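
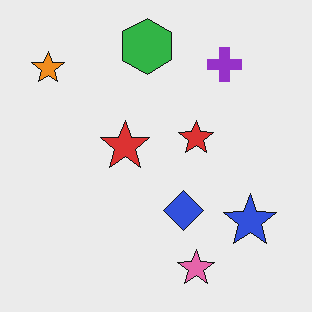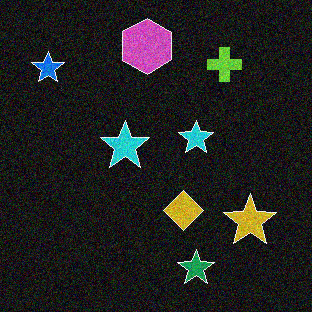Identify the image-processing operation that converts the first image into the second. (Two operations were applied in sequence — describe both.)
It was color-inverted (negative), then degraded with visible gaussian noise.

The light background has become dark and every shape's color is its complement — a photographic negative. Random speckle covers the whole image, including the flat background.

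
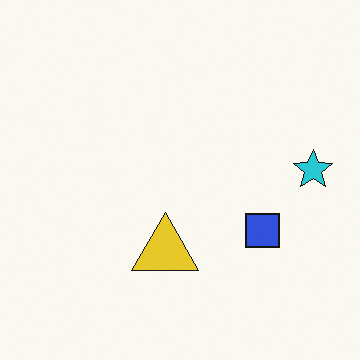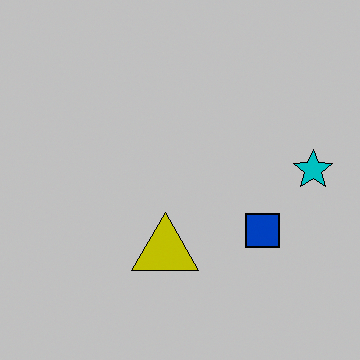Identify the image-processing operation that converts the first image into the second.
It was heavily posterized to just a handful of flat colors.

Each flat color has snapped to a coarser quantized level — most visibly, the near-white background has dropped to a flat grey.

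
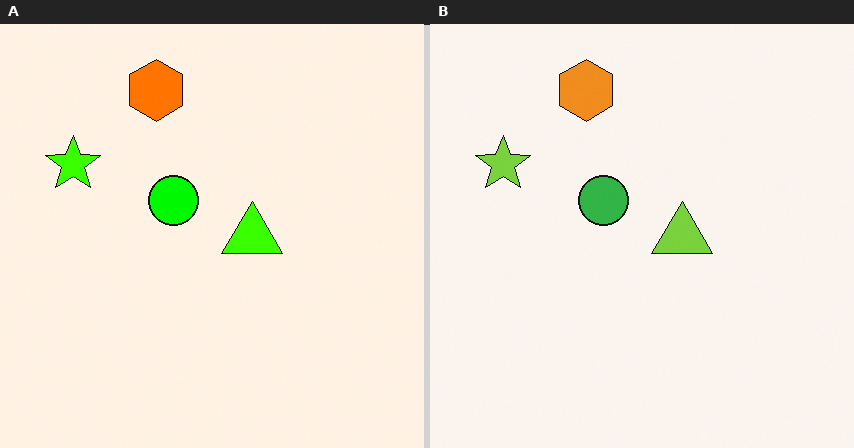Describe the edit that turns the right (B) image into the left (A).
The image was made much more vivid (saturation change).

All colors are more vivid — a global saturation change.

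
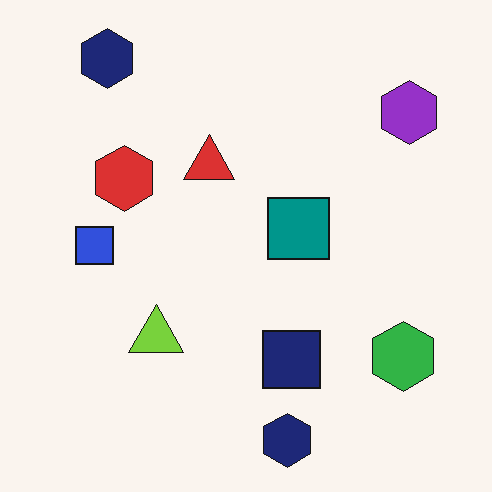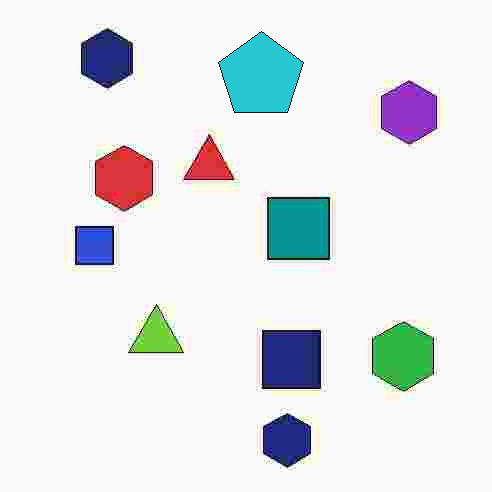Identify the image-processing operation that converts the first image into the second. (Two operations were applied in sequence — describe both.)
The image was heavily JPEG-compressed with obvious blocking artifacts, then overlaid with an additional cyan pentagon.

Blocky 8×8 compression artifacts appear around shape edges and the flat background shows ringing — characteristic JPEG degradation. A cyan pentagon appears in the second image that is absent from the first.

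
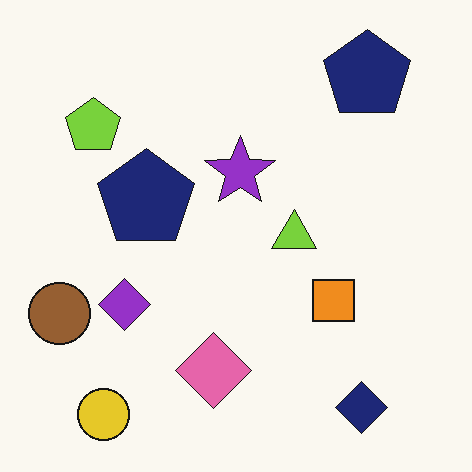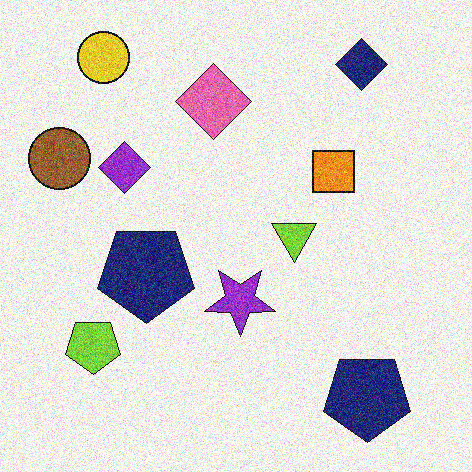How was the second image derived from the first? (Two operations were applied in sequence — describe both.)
The second image is the first flipped vertically (top ↔ bottom), then degraded with heavy additive noise.

The yellow circle is in the bottom-left of the first image and the top-left of the second — shapes on opposite sides of the horizontal midline have swapped in a mirror flip. Random speckle covers the whole image, including the flat background.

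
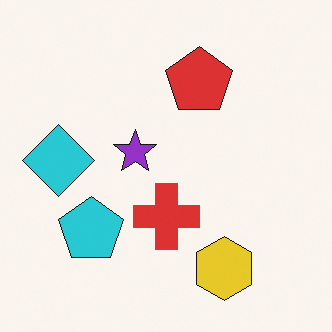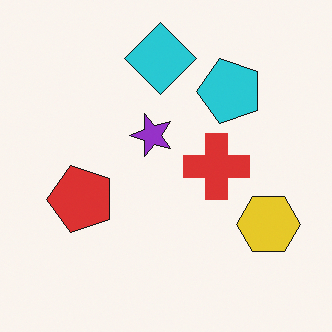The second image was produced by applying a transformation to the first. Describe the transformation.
The transformation is: transposed (reflected across the top-left ↔ bottom-right diagonal).

Shapes have swapped their row and column positions — what was in the top-right is now in the bottom-left — a diagonal reflection.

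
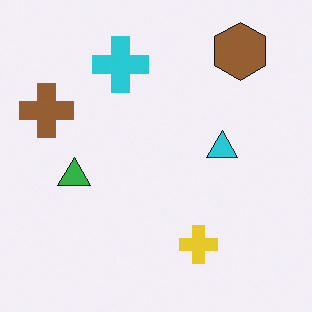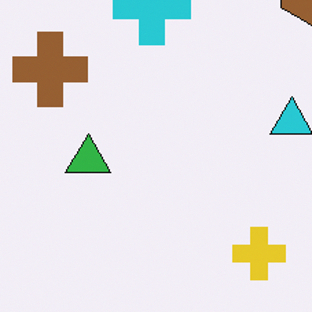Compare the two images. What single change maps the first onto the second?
The second image is the first cropped slightly and scaled back up.

The visible shapes are larger and the field of view is narrower; shapes near the original edges may be partly or wholly outside the frame — a crop-and-rescale.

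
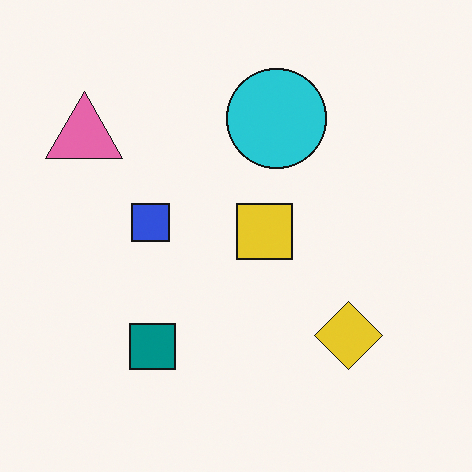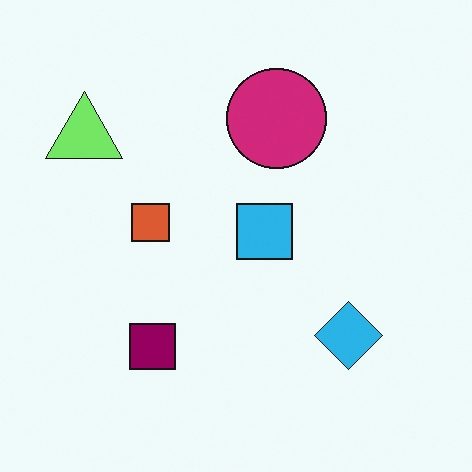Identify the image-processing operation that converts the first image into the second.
This is the original image hue-shifted noticeably.

Every shape's color has rotated by the same amount around the hue wheel — a uniform hue shift.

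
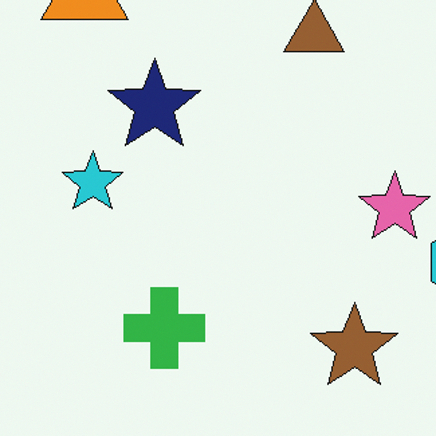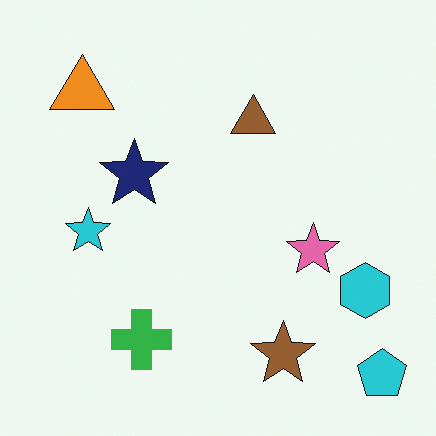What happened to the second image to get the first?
Cropped to a modestly smaller region and rescaled.

The visible shapes are larger and the field of view is narrower; shapes near the original edges may be partly or wholly outside the frame — a crop-and-rescale.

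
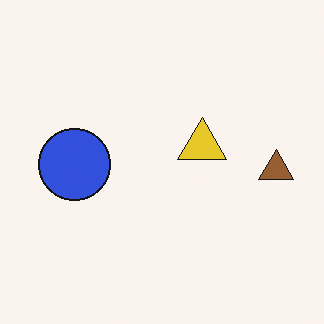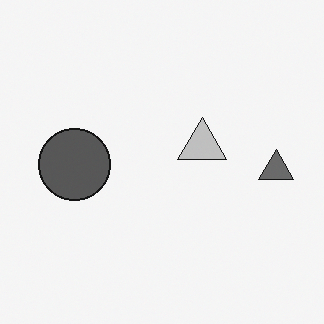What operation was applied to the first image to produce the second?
Converted to grayscale.

All color is removed — every shape is now a shade of grey.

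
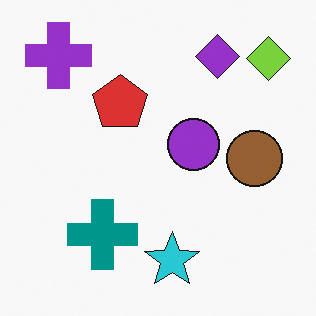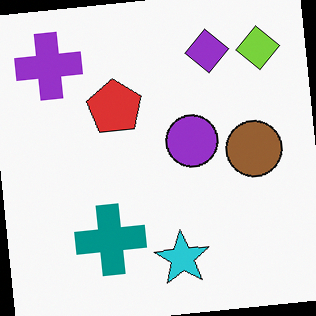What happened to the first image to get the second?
The image was rotated counter-clockwise by a slight angle.

Every shape is tilted by the same angle and the image corners show triangular fill wedges — a whole-image rotation by a non-right angle.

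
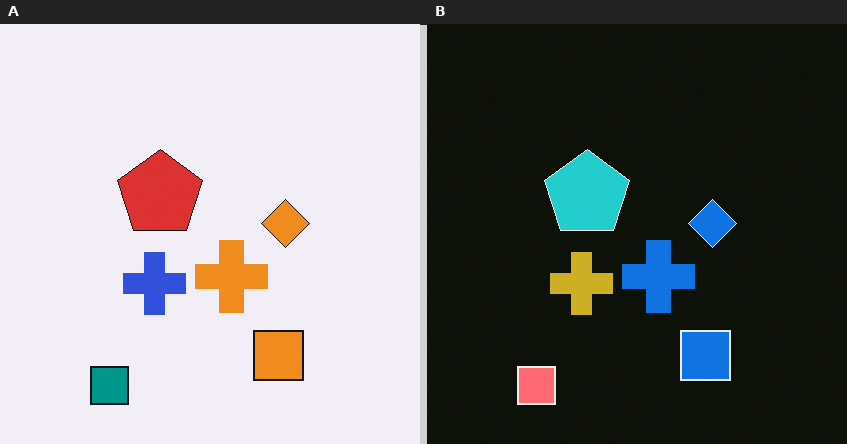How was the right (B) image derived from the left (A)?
It was color-inverted (negative).

The light background has become dark and every shape's color is its complement — a photographic negative.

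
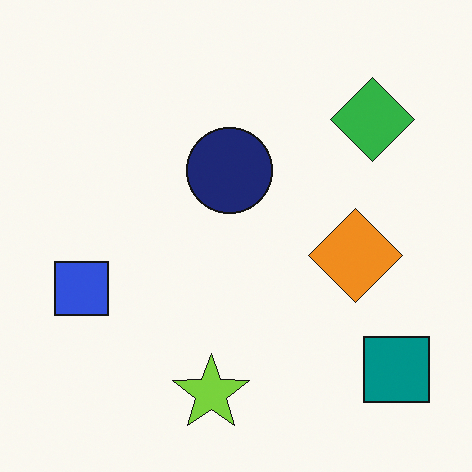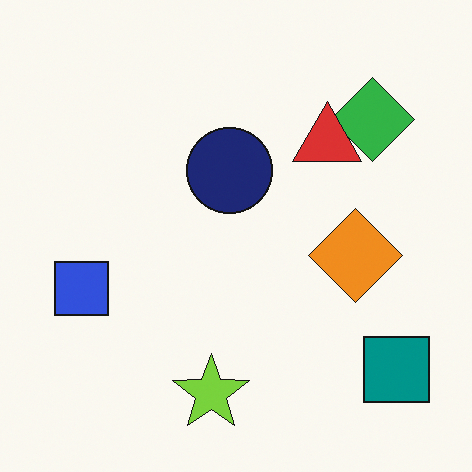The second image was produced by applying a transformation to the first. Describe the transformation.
It was overlaid with an additional red triangle.

A red triangle appears in the second image that is absent from the first.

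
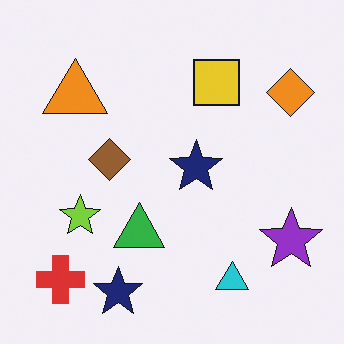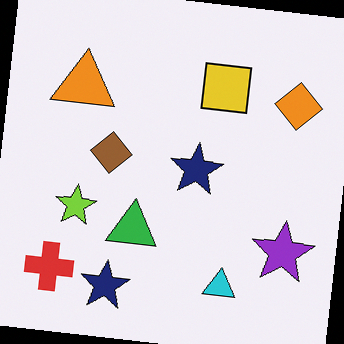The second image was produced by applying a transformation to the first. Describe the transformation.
The transformation is: rotated clockwise by a small amount.

Every shape is tilted by the same angle and the image corners show triangular fill wedges — a whole-image rotation by a non-right angle.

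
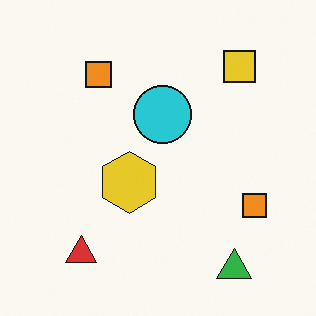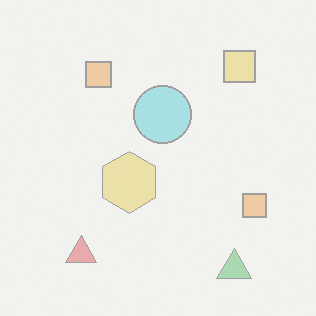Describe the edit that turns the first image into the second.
It was washed out (contrast reduced).

Tones are pushed toward mid-grey across the whole image — a global contrast change.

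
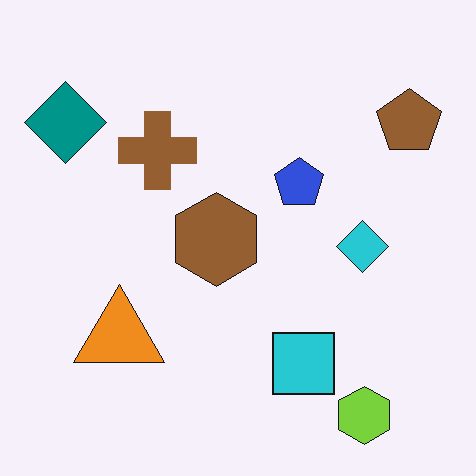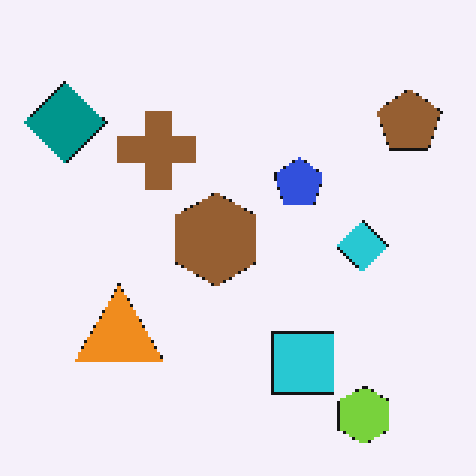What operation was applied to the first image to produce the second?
Mildly pixelated.

Shapes are reduced to large square blocks; fine edges and outlines are lost — a downscale-then-upscale (mosaic) effect.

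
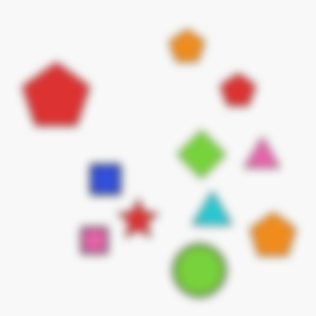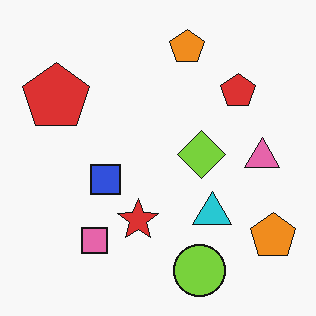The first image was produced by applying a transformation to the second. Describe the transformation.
It was noticeably gaussian-blurred.

Shape edges and outlines are uniformly softened across the whole image.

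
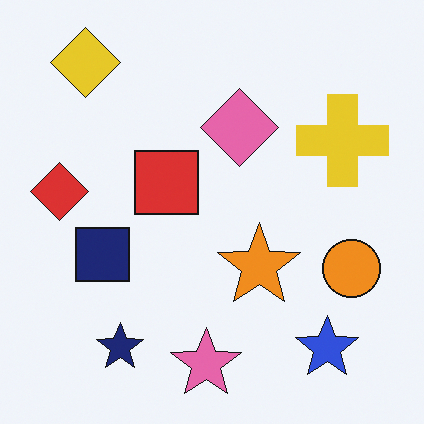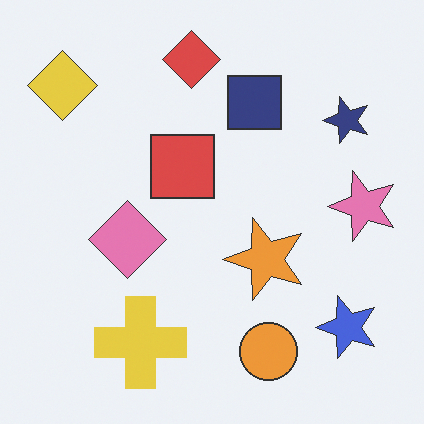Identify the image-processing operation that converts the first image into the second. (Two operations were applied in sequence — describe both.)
This is the original image given slightly reduced contrast, then transposed (reflected across the top-left ↔ bottom-right diagonal).

Tones are pushed toward mid-grey across the whole image — a global contrast change. Shapes have swapped their row and column positions — what was in the top-right is now in the bottom-left — a diagonal reflection.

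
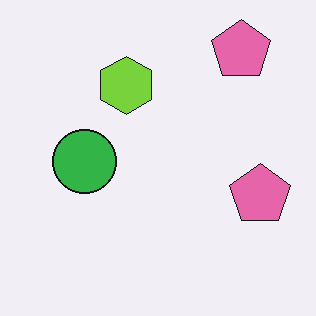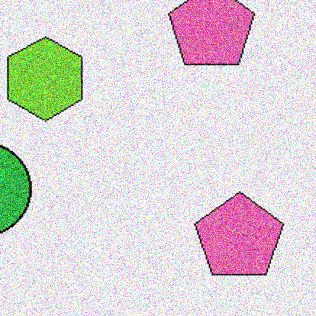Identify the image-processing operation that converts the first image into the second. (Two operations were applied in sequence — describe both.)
The transformation is: cropped to a modestly smaller region and rescaled, then degraded with a thick layer of grain.

The visible shapes are larger and the field of view is narrower; shapes near the original edges may be partly or wholly outside the frame — a crop-and-rescale. Random speckle covers the whole image, including the flat background.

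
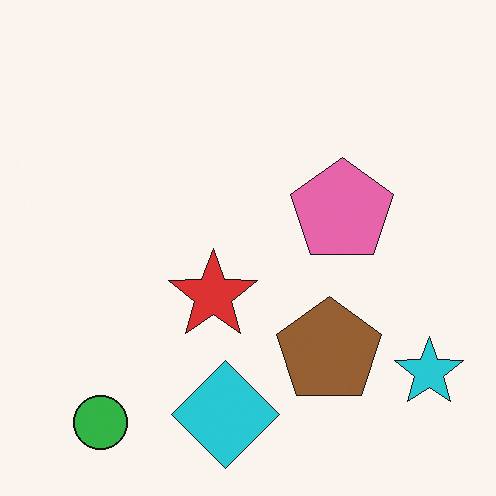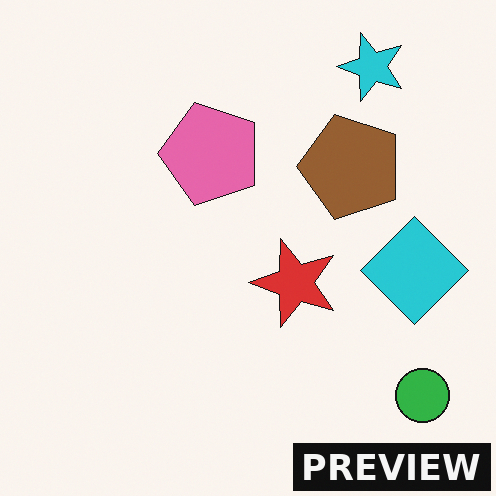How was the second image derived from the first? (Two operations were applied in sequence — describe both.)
The image was rotated 90° counter-clockwise, then watermarked with the text "PREVIEW" in the lower-right corner.

The green circle sits in the bottom-left of the first image and the bottom-right of the second — consistent with a whole-image 90° counter-clockwise rotation. A dark label reading "PREVIEW" appears in the lower-right corner.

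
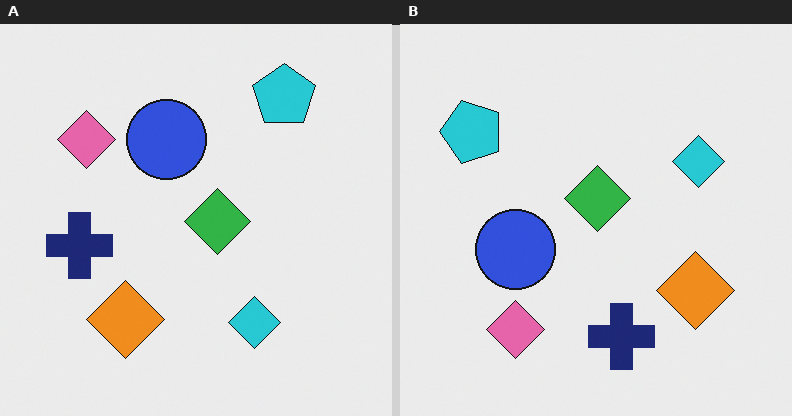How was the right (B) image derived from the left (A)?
This is the original image rotated 90° counter-clockwise.

The cyan pentagon sits in the top-right of the left (A) image and the top-left of the right (B) — consistent with a whole-image 90° counter-clockwise rotation.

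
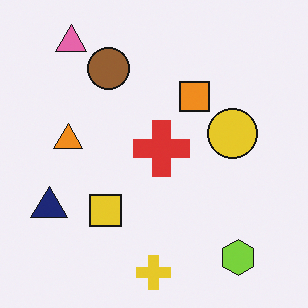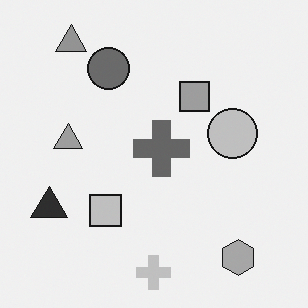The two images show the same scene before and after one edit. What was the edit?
The second image is the first converted to grayscale.

All color is removed — every shape is now a shade of grey.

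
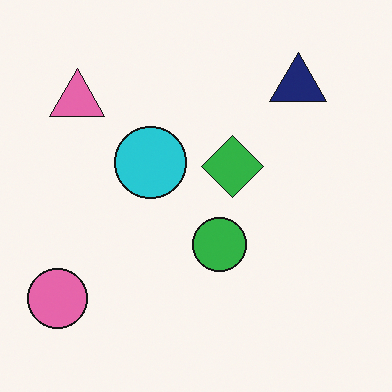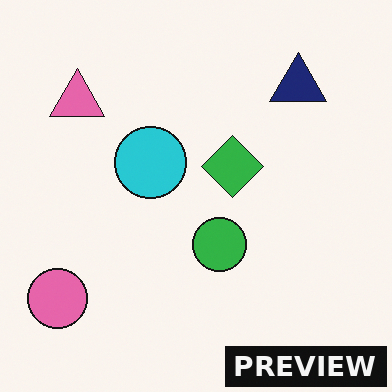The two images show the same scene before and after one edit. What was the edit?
The second image is the first watermarked with the text "PREVIEW" in the lower-right corner.

A dark label reading "PREVIEW" appears in the lower-right corner.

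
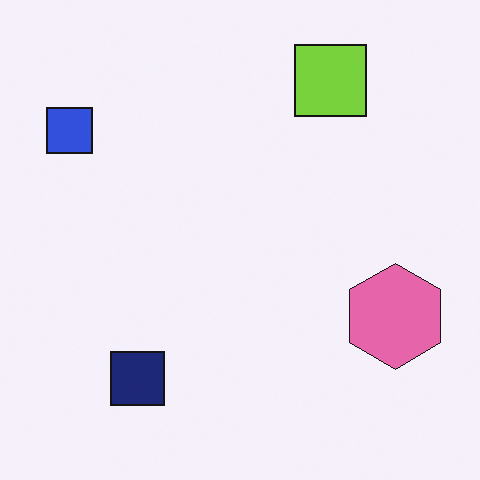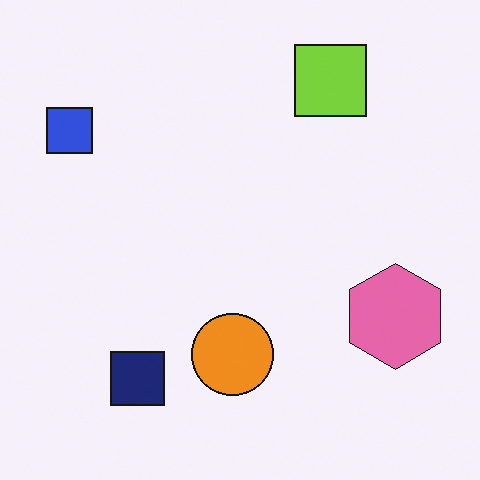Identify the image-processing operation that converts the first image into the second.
The image was overlaid with an additional orange circle.

An orange circle appears in the second image that is absent from the first.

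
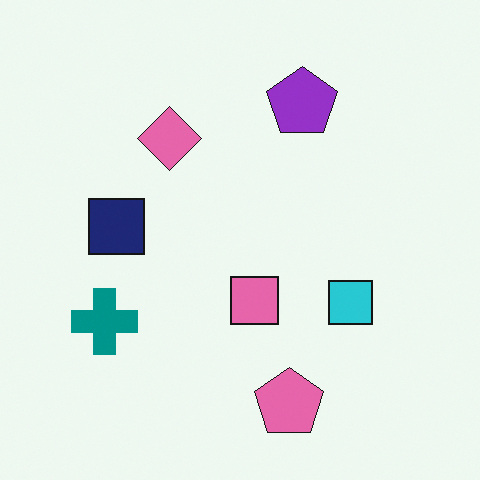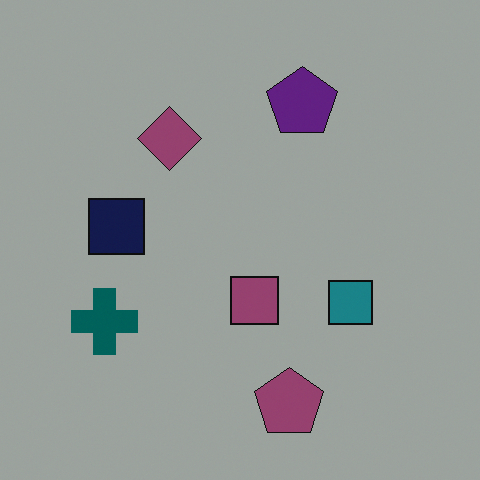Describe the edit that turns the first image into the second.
The second image is the first substantially darkened.

Every pixel — background and shapes alike — is uniformly darkened.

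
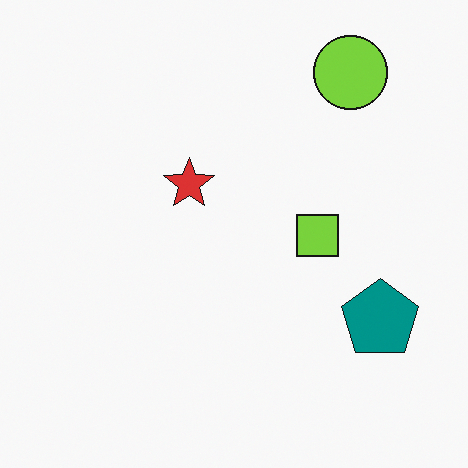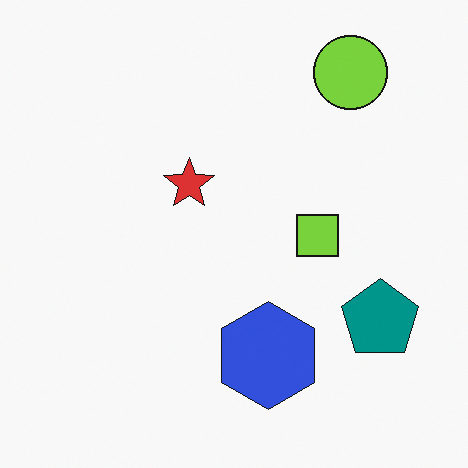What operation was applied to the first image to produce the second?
It was overlaid with an additional blue hexagon.

A blue hexagon appears in the second image that is absent from the first.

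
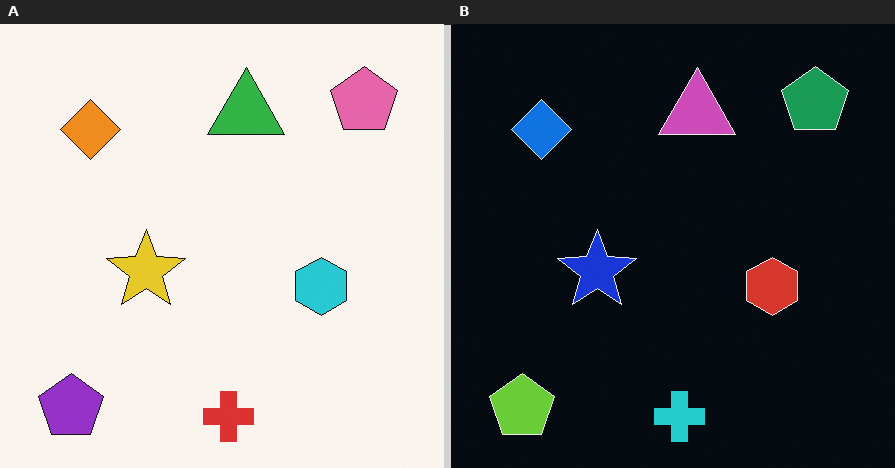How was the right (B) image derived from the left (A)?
The image was color-inverted (negative).

The light background has become dark and every shape's color is its complement — a photographic negative.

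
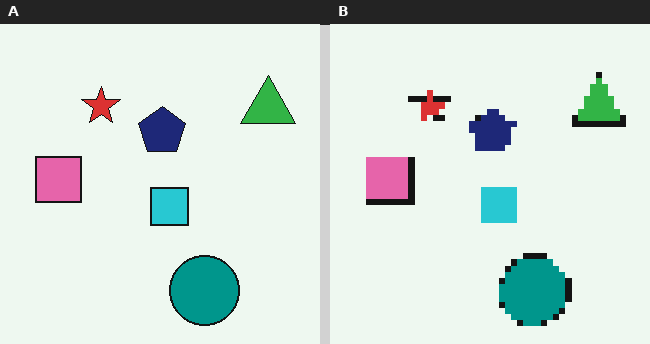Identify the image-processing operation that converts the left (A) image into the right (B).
The right (B) image is the left (A) moderately pixelated.

Shapes are reduced to large square blocks; fine edges and outlines are lost — a downscale-then-upscale (mosaic) effect.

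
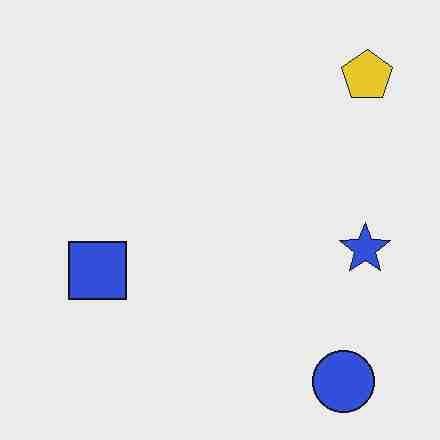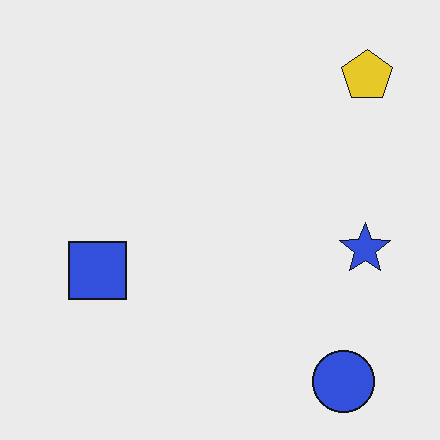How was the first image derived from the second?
Degraded with heavy JPEG compression.

Blocky 8×8 compression artifacts appear around shape edges and the flat background shows ringing — characteristic JPEG degradation.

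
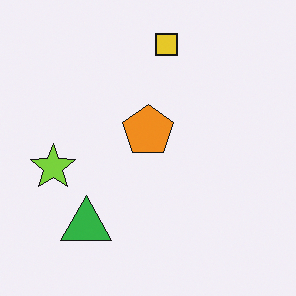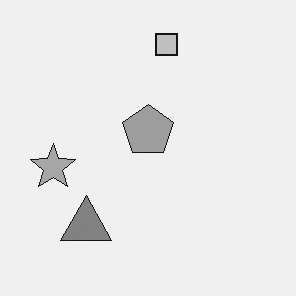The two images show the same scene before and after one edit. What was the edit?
This is the original image converted to grayscale.

All color is removed — every shape is now a shade of grey.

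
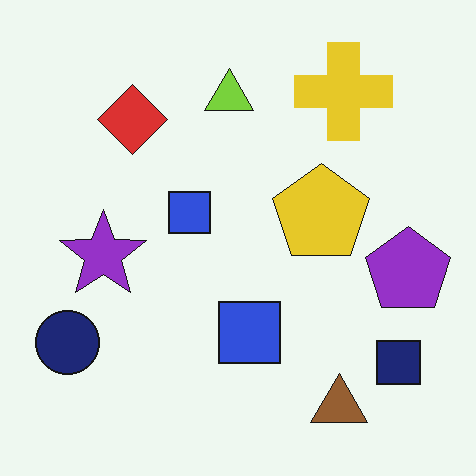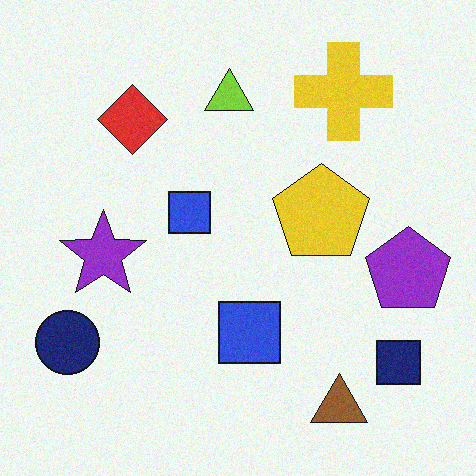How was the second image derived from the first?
Degraded with a light layer of grain.

Random speckle covers the whole image, including the flat background.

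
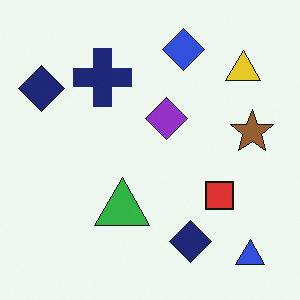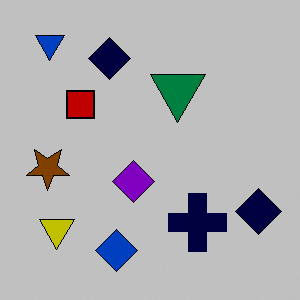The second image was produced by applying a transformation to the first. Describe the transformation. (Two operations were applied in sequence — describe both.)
The image was aggressively posterized, then rotated 180°.

Each flat color has snapped to a coarser quantized level — most visibly, the near-white background has dropped to a flat grey. The blue triangle sits in the bottom-right of the first image and the top-left of the second — consistent with a whole-image 180° rotation.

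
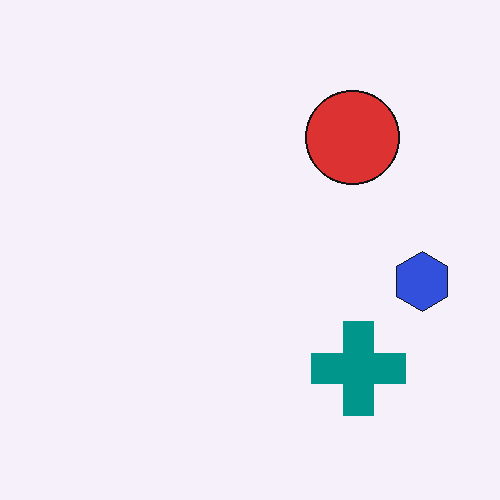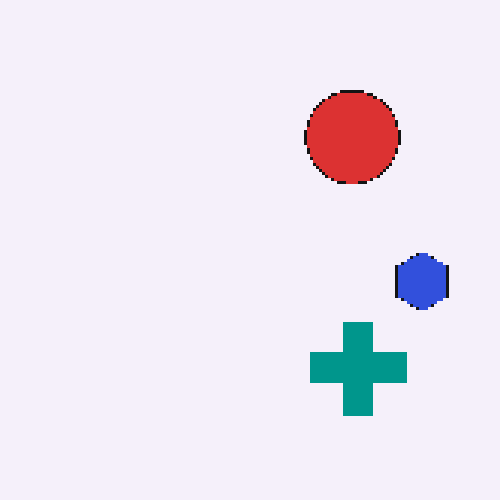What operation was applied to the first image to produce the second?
This is the original image lightly pixelated (a mild mosaic effect).

Shapes are reduced to large square blocks; fine edges and outlines are lost — a downscale-then-upscale (mosaic) effect.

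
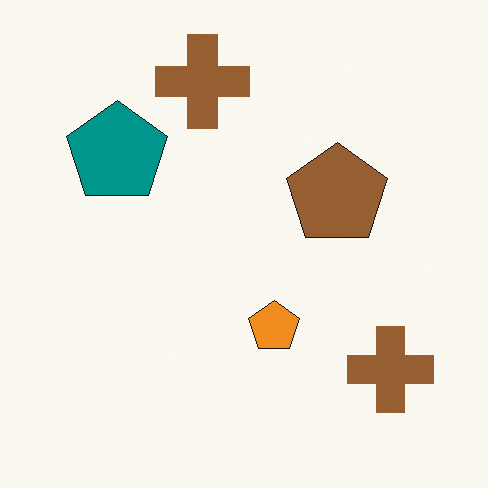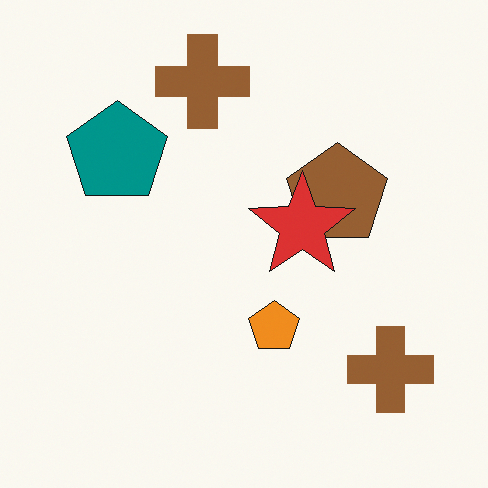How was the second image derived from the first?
It was overlaid with an additional red star.

A red star appears in the second image that is absent from the first.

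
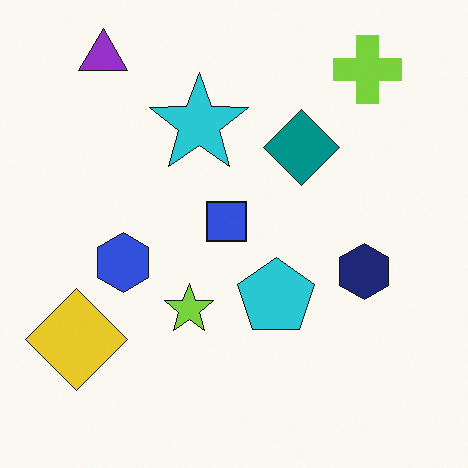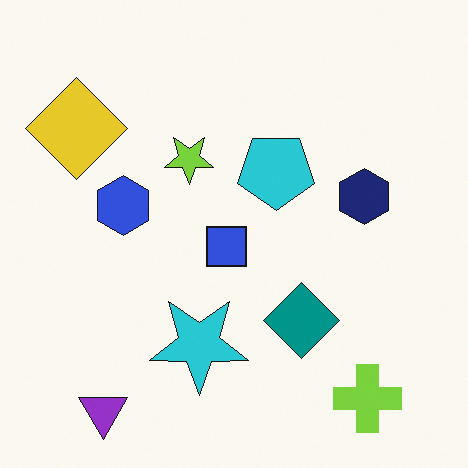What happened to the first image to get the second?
It was flipped vertically (top ↔ bottom).

The purple triangle is in the top-left of the first image and the bottom-left of the second — shapes on opposite sides of the horizontal midline have swapped in a mirror flip.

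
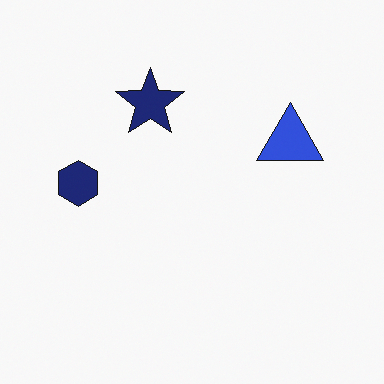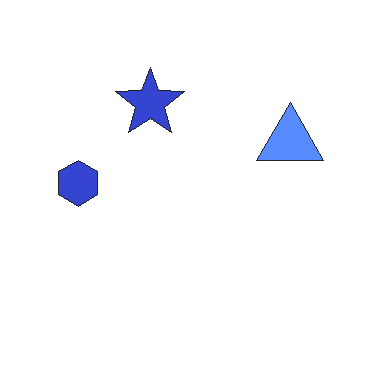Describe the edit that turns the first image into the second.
It was substantially brightened.

Every pixel — background and shapes alike — is uniformly brightened.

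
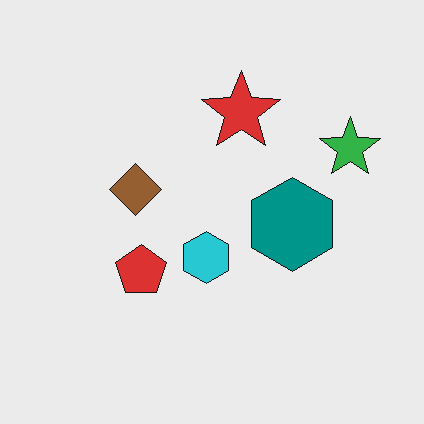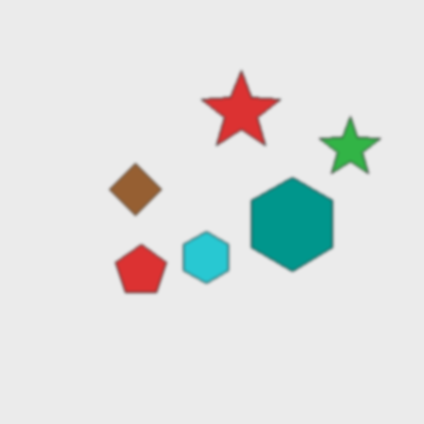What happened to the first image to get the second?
Given a subtle gaussian blur.

Shape edges and outlines are uniformly softened across the whole image.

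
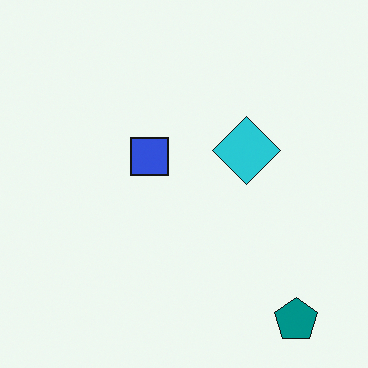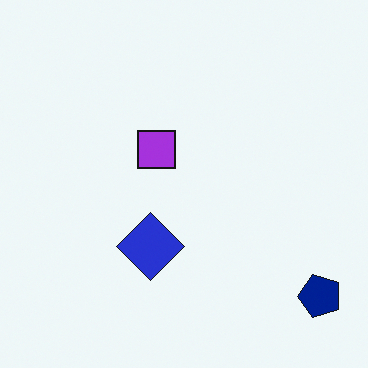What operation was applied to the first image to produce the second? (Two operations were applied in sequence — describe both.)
This is the original image hue-shifted by a small amount, then transposed (reflected across the top-left ↔ bottom-right diagonal).

Every shape's color has rotated by the same amount around the hue wheel — a uniform hue shift. Shapes have swapped their row and column positions — what was in the top-right is now in the bottom-left — a diagonal reflection.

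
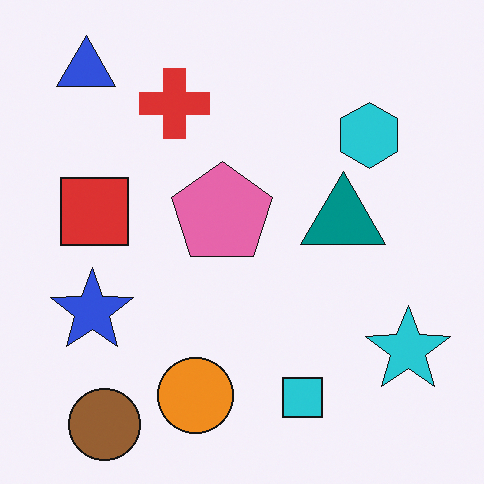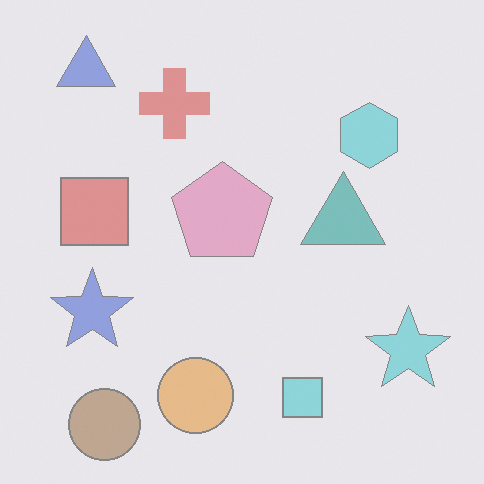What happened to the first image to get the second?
The image was given much lower contrast.

Tones are pushed toward mid-grey across the whole image — a global contrast change.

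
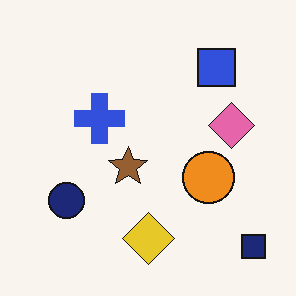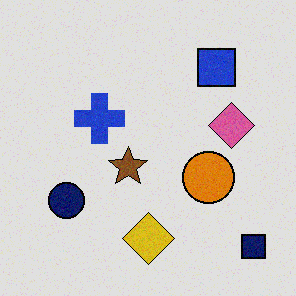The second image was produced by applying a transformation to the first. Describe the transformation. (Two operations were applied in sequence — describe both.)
This is the original image degraded with subtle gaussian noise, then posterized to a reduced palette.

Random speckle covers the whole image, including the flat background. Each flat color has snapped to a coarser quantized level — most visibly, the near-white background has dropped to a flat grey.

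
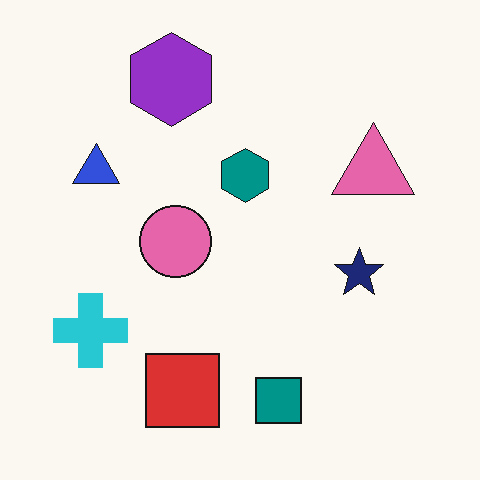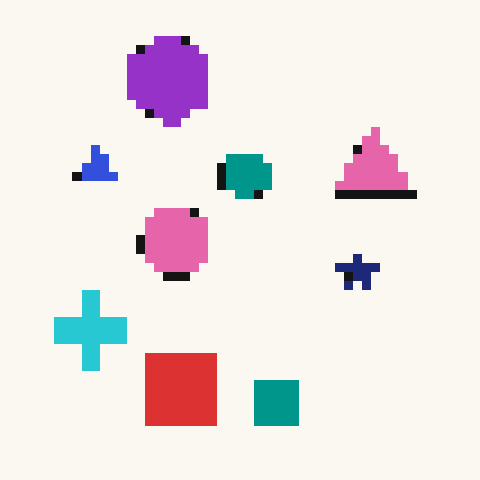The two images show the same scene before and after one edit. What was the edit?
The second image is the first coarsely pixelated.

Shapes are reduced to large square blocks; fine edges and outlines are lost — a downscale-then-upscale (mosaic) effect.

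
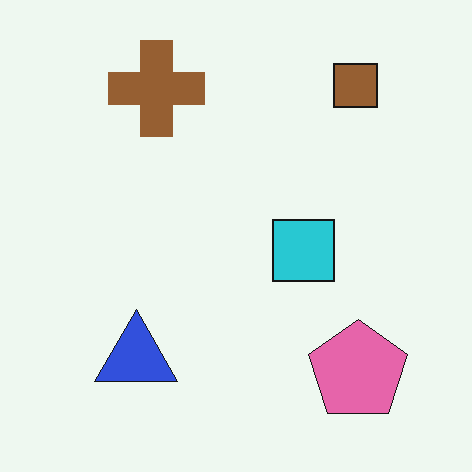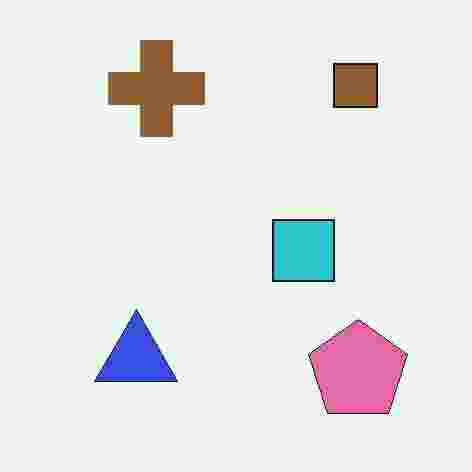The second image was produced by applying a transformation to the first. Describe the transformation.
Degraded with heavy JPEG compression.

Blocky 8×8 compression artifacts appear around shape edges and the flat background shows ringing — characteristic JPEG degradation.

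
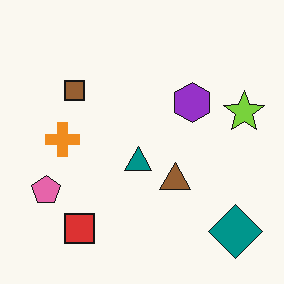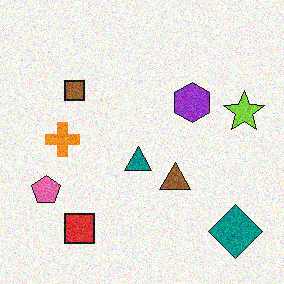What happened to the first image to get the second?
The image was degraded with moderate additive noise.

Random speckle covers the whole image, including the flat background.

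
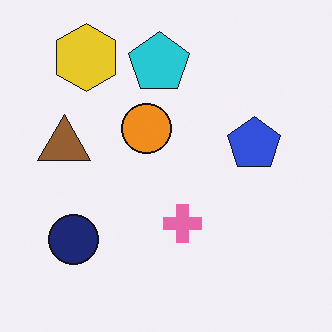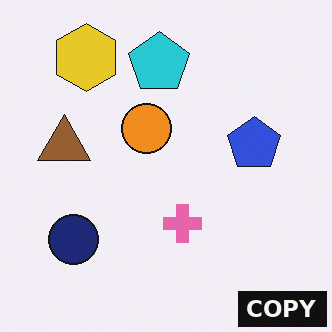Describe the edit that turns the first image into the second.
The image was watermarked with the text "COPY" in the lower-right corner.

A dark label reading "COPY" appears in the lower-right corner.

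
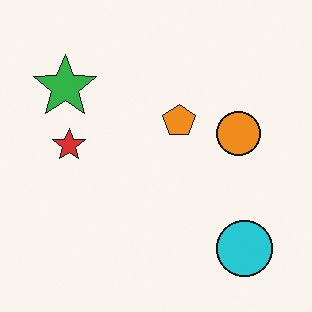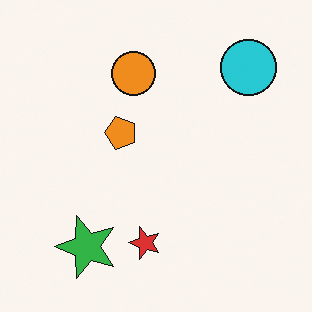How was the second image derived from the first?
Rotated 90° counter-clockwise.

The cyan circle sits in the bottom-right of the first image and the top-right of the second — consistent with a whole-image 90° counter-clockwise rotation.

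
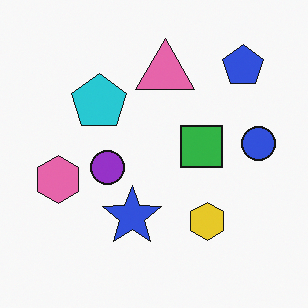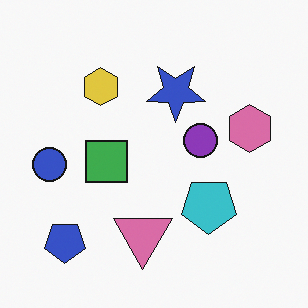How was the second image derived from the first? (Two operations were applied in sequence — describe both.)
The transformation is: rotated 180°, then slightly desaturated.

The blue pentagon sits in the top-right of the first image and the bottom-left of the second — consistent with a whole-image 180° rotation. All colors are more muted and greyish — a global saturation change.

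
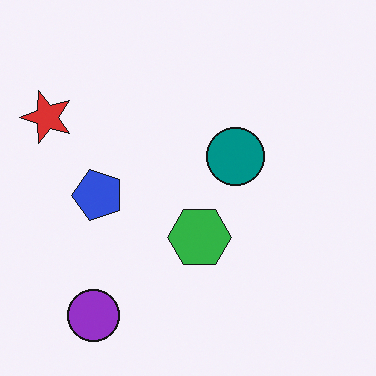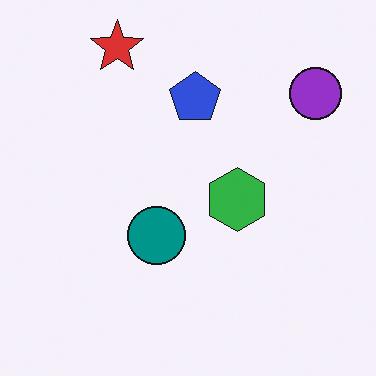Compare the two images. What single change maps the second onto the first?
The transformation is: transposed (reflected across the top-left ↔ bottom-right diagonal).

Shapes have swapped their row and column positions — what was in the top-right is now in the bottom-left — a diagonal reflection.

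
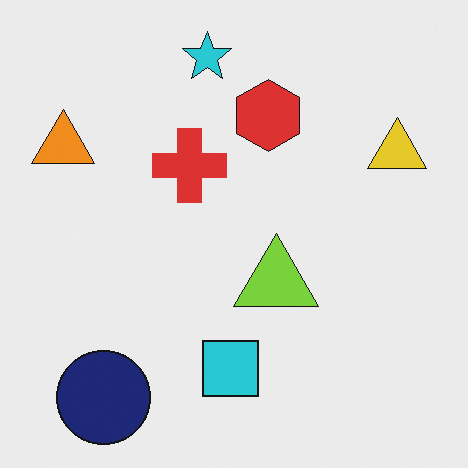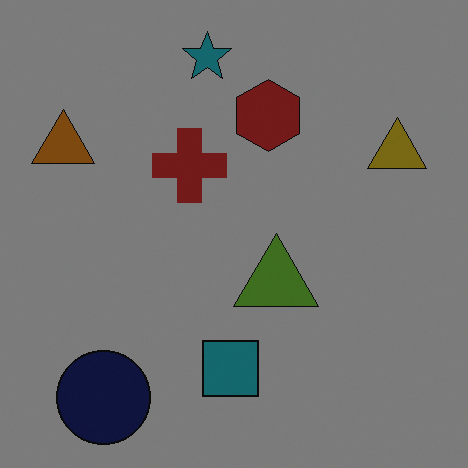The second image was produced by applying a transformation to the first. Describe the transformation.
It was darkened a lot.

Every pixel — background and shapes alike — is uniformly darkened.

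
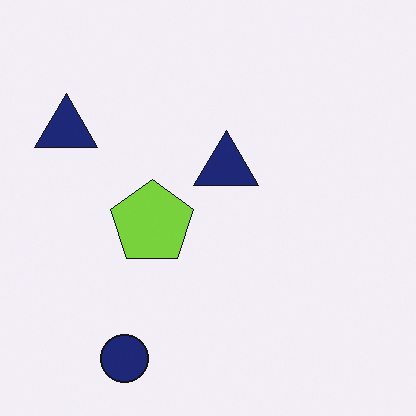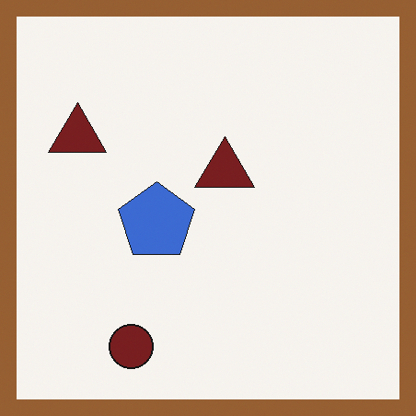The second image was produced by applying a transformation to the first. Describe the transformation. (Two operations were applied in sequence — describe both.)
The second image is the first hue-shifted through roughly a third of the color wheel, then framed with a brown border.

Every shape's color has rotated by the same amount around the hue wheel — a uniform hue shift. A solid brown frame runs around the edge of the second image, with the content slightly shrunk inside it.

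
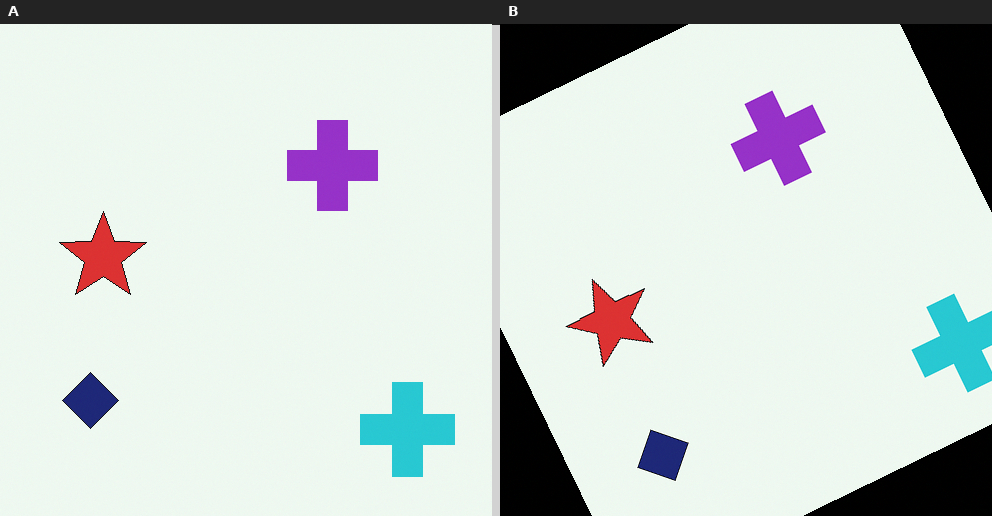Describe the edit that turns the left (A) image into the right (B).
It was rotated counter-clockwise by a moderate amount.

Every shape is tilted by the same angle and the image corners show triangular fill wedges — a whole-image rotation by a non-right angle.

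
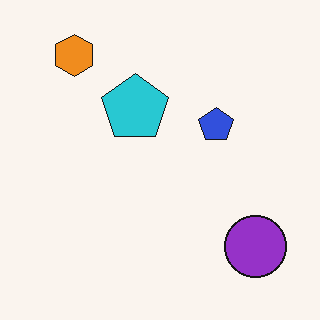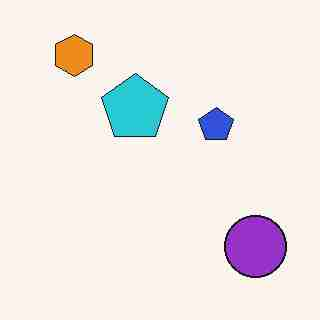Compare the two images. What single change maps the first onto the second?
It was heavily JPEG-compressed with obvious blocking artifacts.

Blocky 8×8 compression artifacts appear around shape edges and the flat background shows ringing — characteristic JPEG degradation.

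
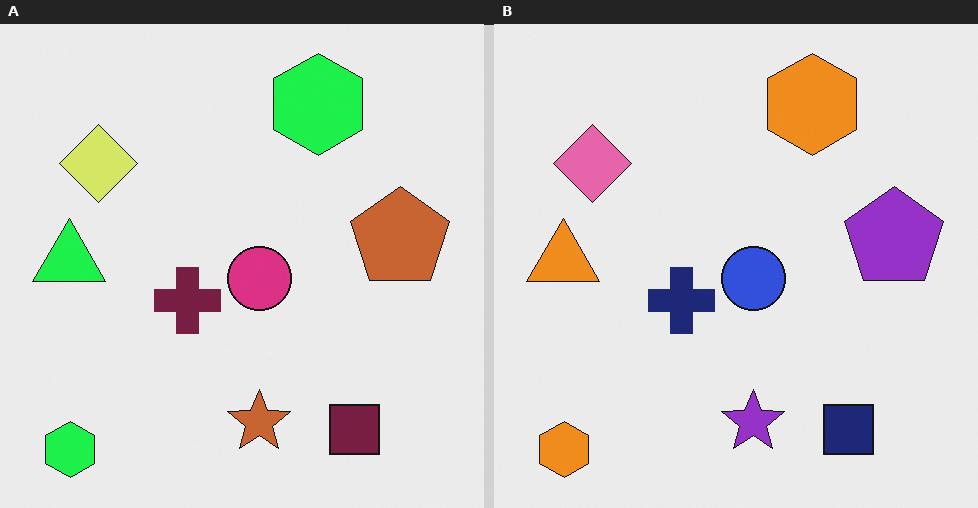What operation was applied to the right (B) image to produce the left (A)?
It was hue-shifted by a moderate amount.

Every shape's color has rotated by the same amount around the hue wheel — a uniform hue shift.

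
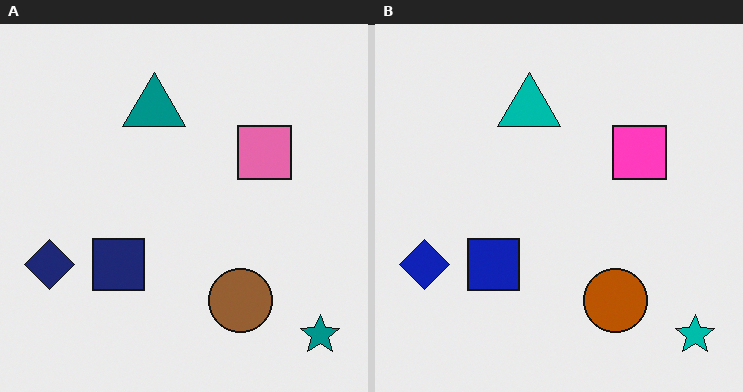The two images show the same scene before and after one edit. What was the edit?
This is the original image heavily oversaturated.

All colors are more vivid — a global saturation change.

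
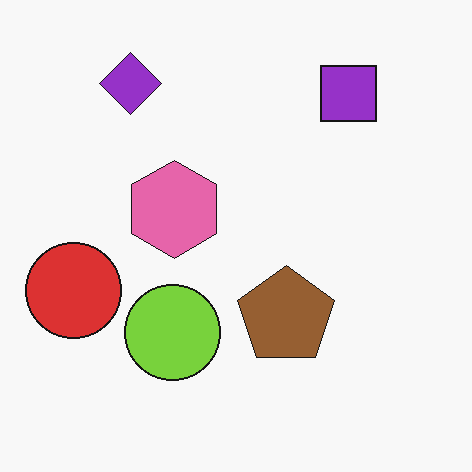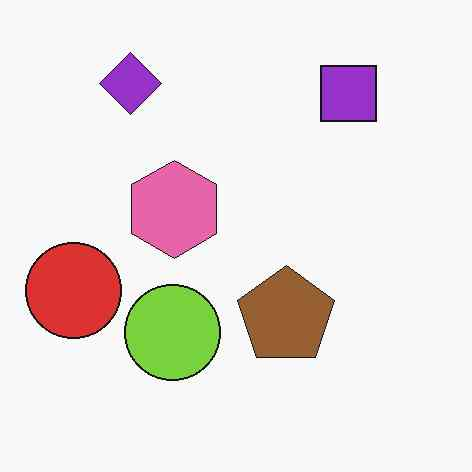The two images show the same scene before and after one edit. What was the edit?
It was JPEG-compressed with visible artifacts.

Blocky 8×8 compression artifacts appear around shape edges and the flat background shows ringing — characteristic JPEG degradation.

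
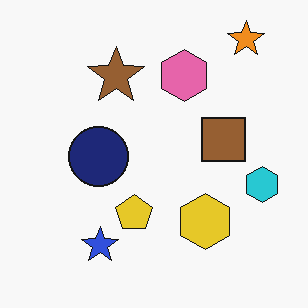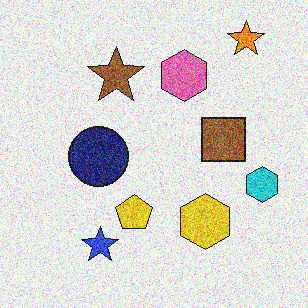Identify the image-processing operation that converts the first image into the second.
The transformation is: degraded with a thick layer of grain.

Random speckle covers the whole image, including the flat background.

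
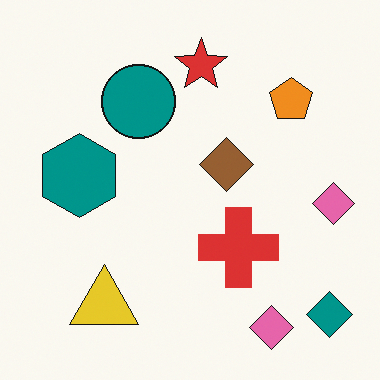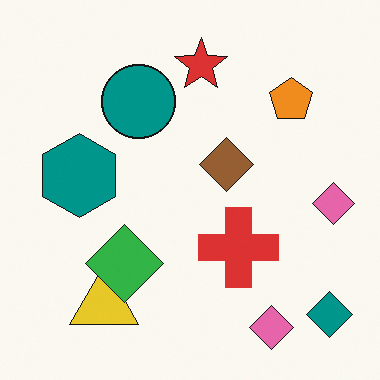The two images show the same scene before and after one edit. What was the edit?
The image was overlaid with an additional green diamond.

A green diamond appears in the second image that is absent from the first.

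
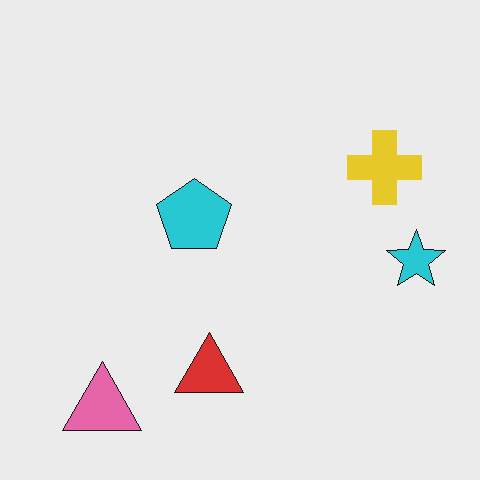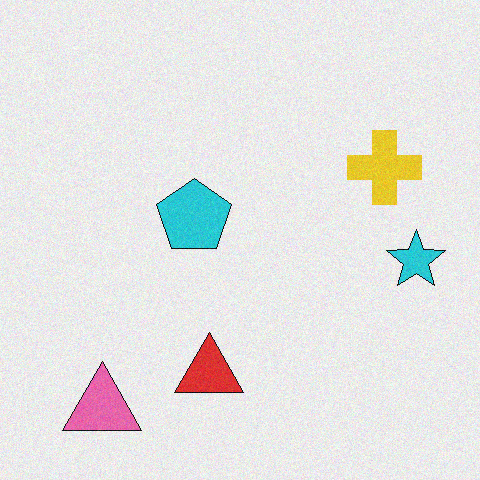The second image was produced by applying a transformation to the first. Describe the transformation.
The image was degraded with light additive noise.

Random speckle covers the whole image, including the flat background.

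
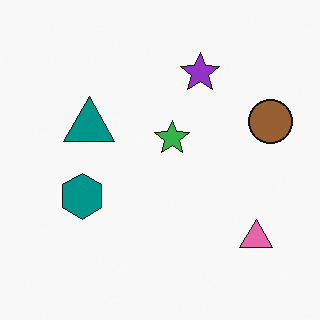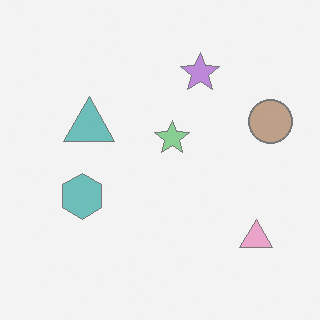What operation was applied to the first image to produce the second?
The second image is the first given much lower contrast.

Tones are pushed toward mid-grey across the whole image — a global contrast change.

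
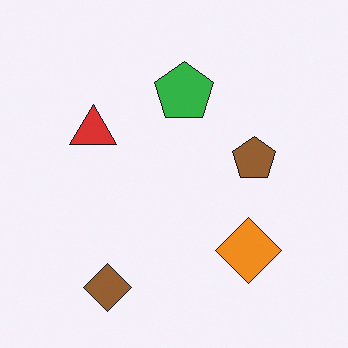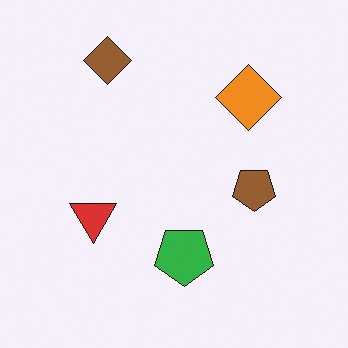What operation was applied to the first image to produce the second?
The second image is the first flipped vertically (top ↔ bottom).

The brown diamond is in the bottom-left of the first image and the top-left of the second — shapes on opposite sides of the horizontal midline have swapped in a mirror flip.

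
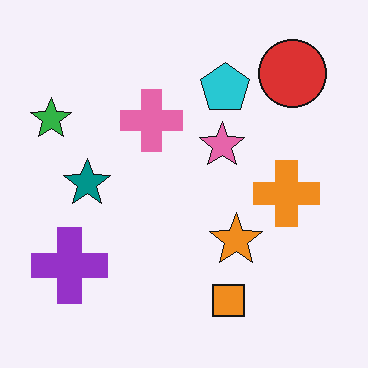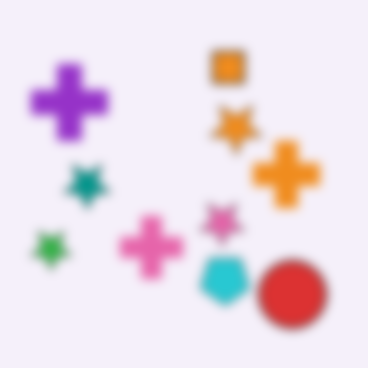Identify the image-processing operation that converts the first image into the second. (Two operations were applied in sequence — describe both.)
Flipped vertically (top ↔ bottom), then heavily blurred.

The orange square is in the bottom of the first image and the top of the second — shapes on opposite sides of the horizontal midline have swapped in a mirror flip. Shape edges and outlines are uniformly softened across the whole image.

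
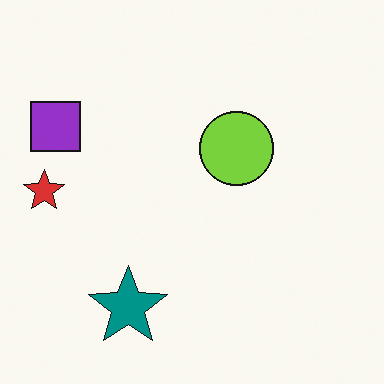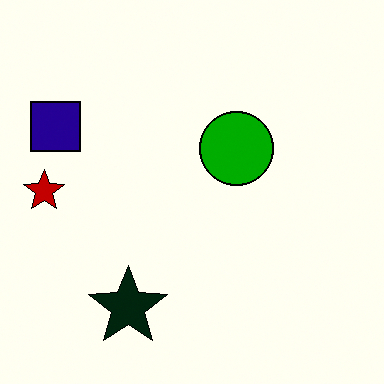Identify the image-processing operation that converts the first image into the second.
The second image is the first boosted in contrast.

Tones are pushed away from mid-grey across the whole image — a global contrast change.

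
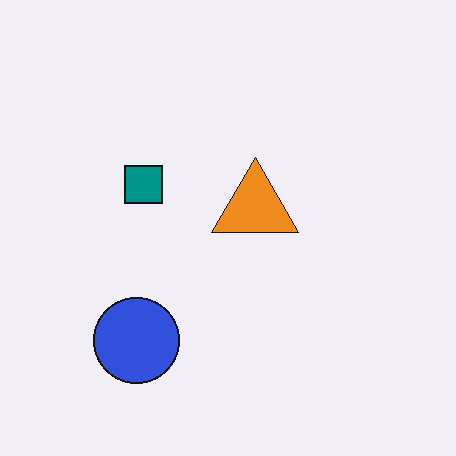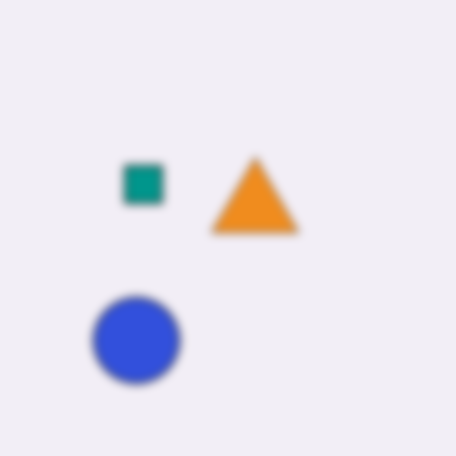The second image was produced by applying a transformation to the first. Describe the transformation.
The transformation is: moderately blurred.

Shape edges and outlines are uniformly softened across the whole image.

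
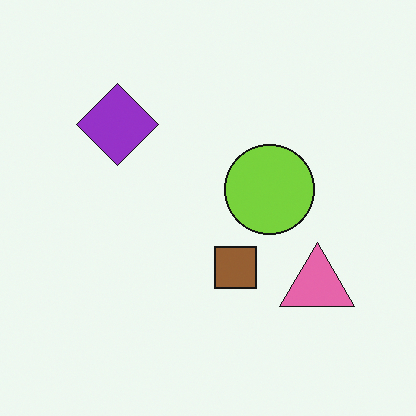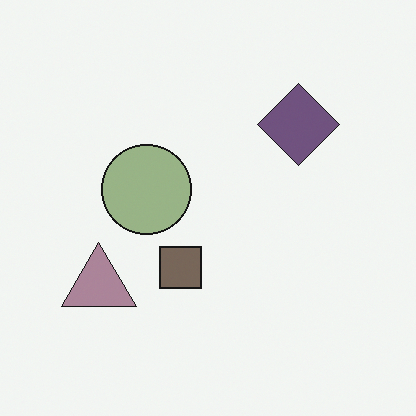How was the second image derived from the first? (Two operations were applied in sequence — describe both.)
The second image is the first made much more muted (saturation change), then flipped horizontally (left ↔ right).

All colors are more muted and greyish — a global saturation change. The pink triangle is in the bottom-right of the first image and the bottom-left of the second — shapes on opposite sides of the vertical midline have swapped in a mirror flip.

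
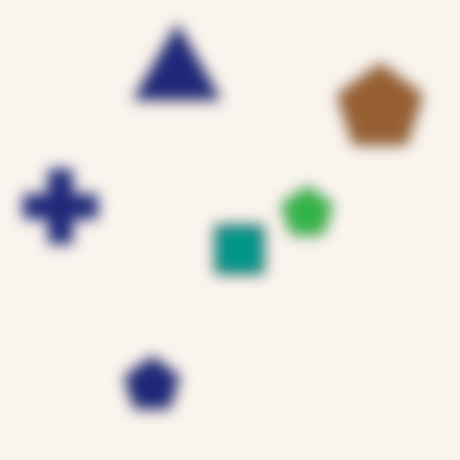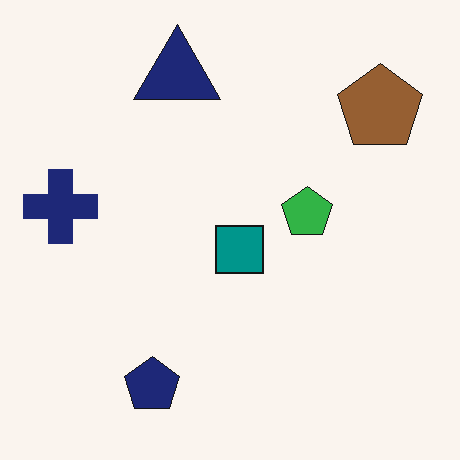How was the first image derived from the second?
The first image is the second strongly gaussian-blurred.

Shape edges and outlines are uniformly softened across the whole image.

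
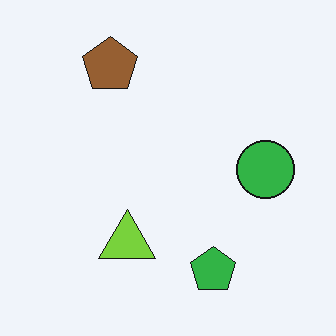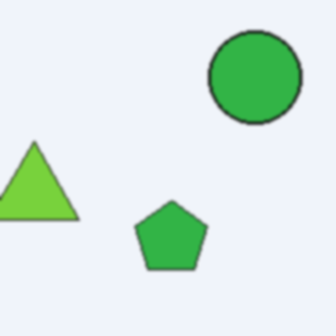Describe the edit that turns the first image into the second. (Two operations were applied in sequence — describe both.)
The second image is the first cropped to a modestly smaller region and rescaled, then slightly softened.

The visible shapes are larger and the field of view is narrower; shapes near the original edges may be partly or wholly outside the frame — a crop-and-rescale. Shape edges and outlines are uniformly softened across the whole image.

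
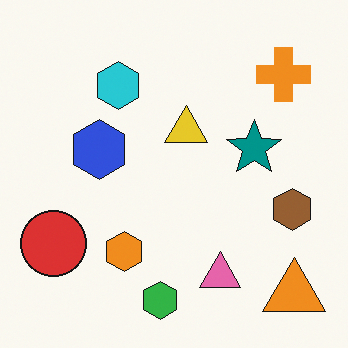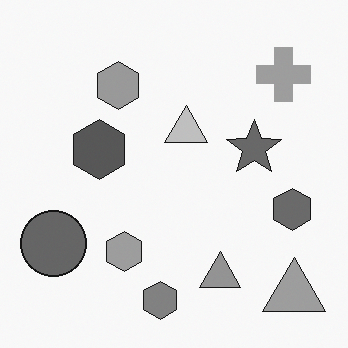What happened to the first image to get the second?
It was converted to grayscale.

All color is removed — every shape is now a shade of grey.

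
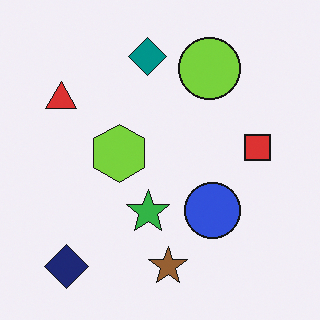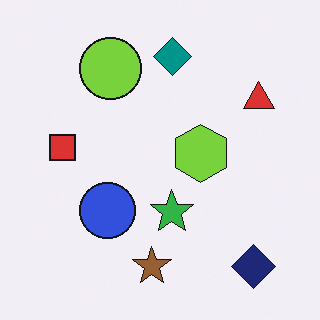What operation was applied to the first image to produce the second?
Flipped horizontally (left ↔ right).

The red triangle is in the top-left of the first image and the top-right of the second — shapes on opposite sides of the vertical midline have swapped in a mirror flip.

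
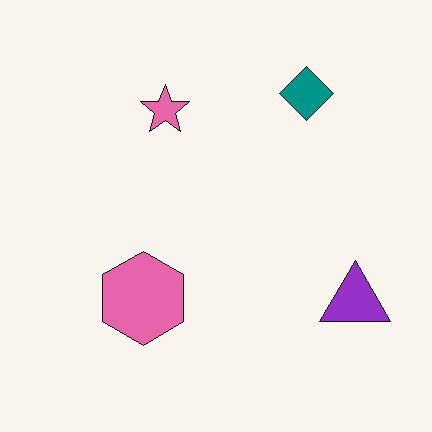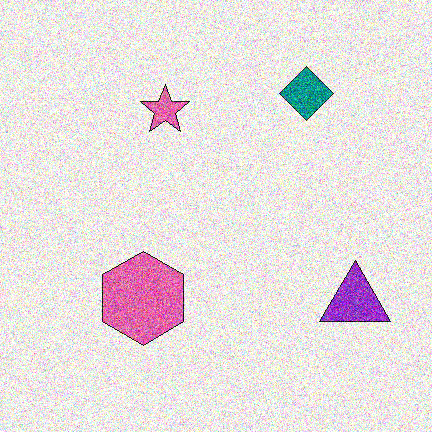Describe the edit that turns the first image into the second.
The image was degraded with a thick layer of grain.

Random speckle covers the whole image, including the flat background.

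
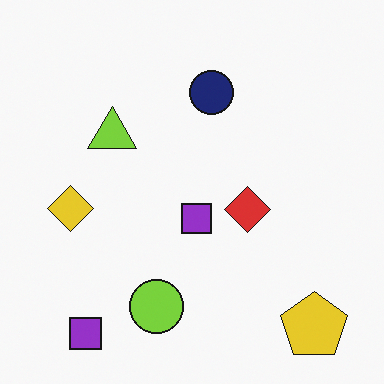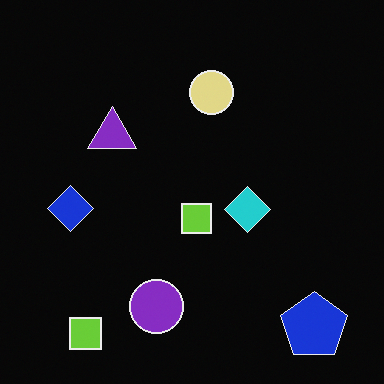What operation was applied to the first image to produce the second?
The second image is the first color-inverted (negative).

The light background has become dark and every shape's color is its complement — a photographic negative.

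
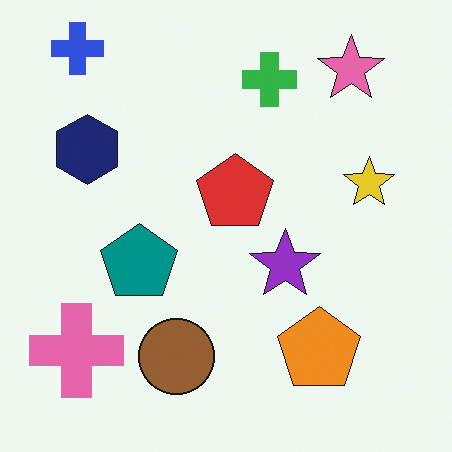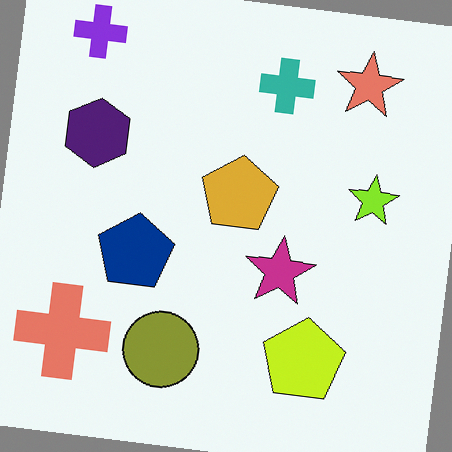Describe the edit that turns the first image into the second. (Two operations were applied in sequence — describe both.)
The image was hue-shifted by a small amount, then rotated clockwise by a small amount.

Every shape's color has rotated by the same amount around the hue wheel — a uniform hue shift. Every shape is tilted by the same angle and the image corners show triangular fill wedges — a whole-image rotation by a non-right angle.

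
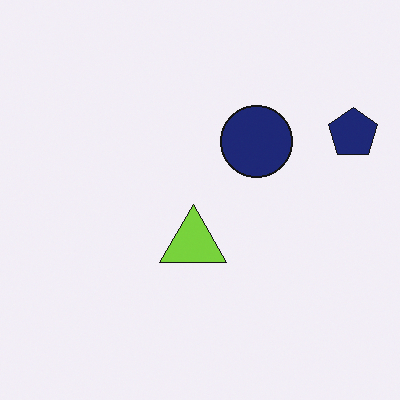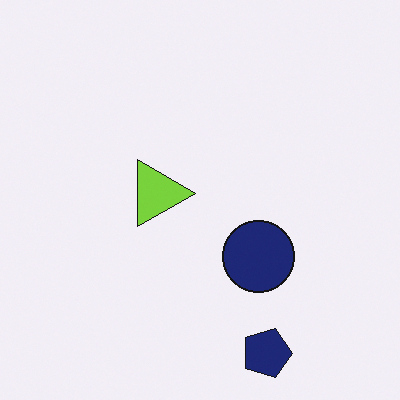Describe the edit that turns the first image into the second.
The image was rotated 90° clockwise.

The navy pentagon sits in the top-right of the first image and the bottom of the second — consistent with a whole-image 90° clockwise rotation.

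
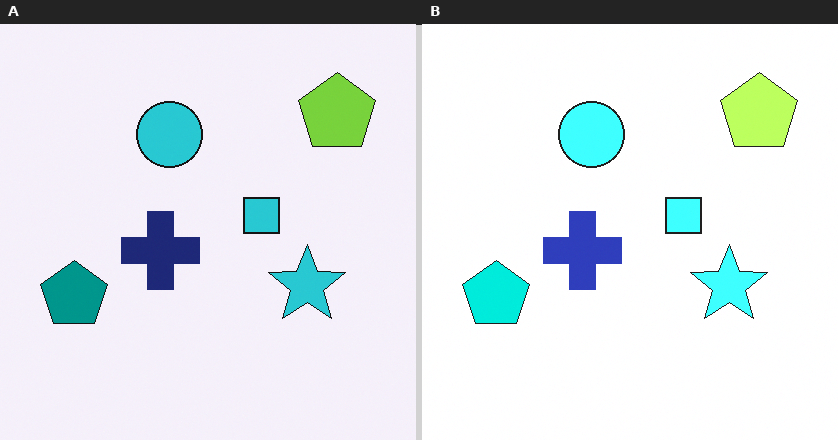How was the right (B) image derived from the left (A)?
This is the original image brightened a lot.

Every pixel — background and shapes alike — is uniformly brightened.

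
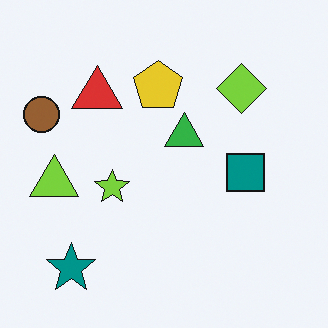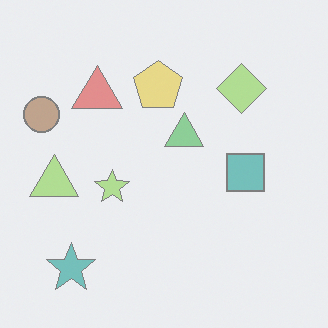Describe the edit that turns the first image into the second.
The image was washed out (contrast reduced).

Tones are pushed toward mid-grey across the whole image — a global contrast change.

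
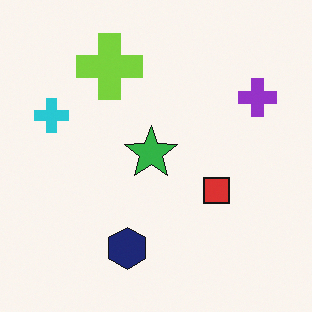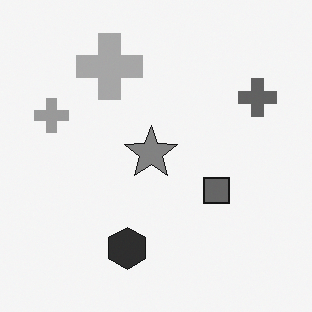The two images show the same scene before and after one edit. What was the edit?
This is the original image converted to grayscale.

All color is removed — every shape is now a shade of grey.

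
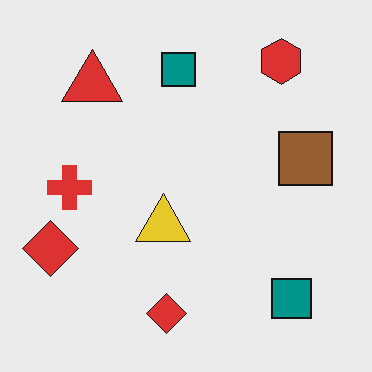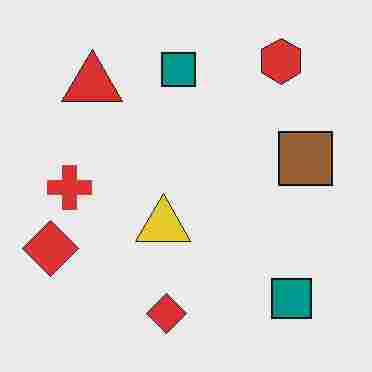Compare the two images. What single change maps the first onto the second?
The transformation is: degraded with heavy JPEG compression.

Blocky 8×8 compression artifacts appear around shape edges and the flat background shows ringing — characteristic JPEG degradation.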